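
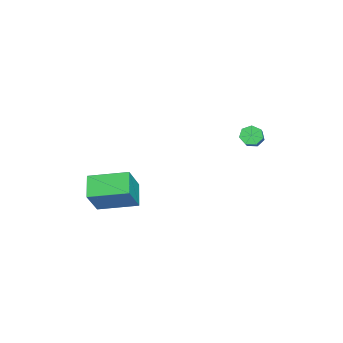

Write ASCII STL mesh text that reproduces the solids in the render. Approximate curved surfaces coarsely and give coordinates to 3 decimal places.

solid 
facet normal -0.556 0.120 -0.822
outer loop
vertex 1.957 -4.102 -3.229
vertex 1.787 -2.349 -2.857
vertex 2.931 -3.875 -3.855
endloop
endfacet
facet normal 0.094 -0.974 -0.207
outer loop
vertex 3.833 -4.071 -2.523
vertex 1.957 -4.102 -3.229
vertex 2.931 -3.875 -3.855
endloop
endfacet
facet normal -0.556 0.121 -0.822
outer loop
vertex 2.931 -3.875 -3.855
vertex 1.787 -2.349 -2.857
vertex 2.762 -2.122 -3.483
endloop
endfacet
facet normal 0.825 0.192 -0.531
outer loop
vertex 2.762 -2.122 -3.483
vertex 3.833 -4.071 -2.523
vertex 2.931 -3.875 -3.855
endloop
endfacet
facet normal -0.825 -0.193 0.531
outer loop
vertex 1.957 -4.102 -3.229
vertex 2.689 -2.545 -1.525
vertex 1.787 -2.349 -2.857
endloop
endfacet
facet normal 0.094 -0.974 -0.207
outer loop
vertex 2.858 -4.298 -1.897
vertex 1.957 -4.102 -3.229
vertex 3.833 -4.071 -2.523
endloop
endfacet
facet normal -0.826 -0.192 0.530
outer loop
vertex 2.858 -4.298 -1.897
vertex 2.689 -2.545 -1.525
vertex 1.957 -4.102 -3.229
endloop
endfacet
facet normal -0.094 0.974 0.207
outer loop
vertex 1.787 -2.349 -2.857
vertex 2.689 -2.545 -1.525
vertex 2.762 -2.122 -3.483
endloop
endfacet
facet normal 0.826 0.193 -0.530
outer loop
vertex 3.663 -2.318 -2.151
vertex 3.833 -4.071 -2.523
vertex 2.762 -2.122 -3.483
endloop
endfacet
facet normal -0.094 0.974 0.207
outer loop
vertex 2.762 -2.122 -3.483
vertex 2.689 -2.545 -1.525
vertex 3.663 -2.318 -2.151
endloop
endfacet
facet normal 0.556 -0.121 0.822
outer loop
vertex 3.663 -2.318 -2.151
vertex 2.858 -4.298 -1.897
vertex 3.833 -4.071 -2.523
endloop
endfacet
facet normal 0.556 -0.121 0.822
outer loop
vertex 2.689 -2.545 -1.525
vertex 2.858 -4.298 -1.897
vertex 3.663 -2.318 -2.151
endloop
endfacet
facet normal -0.804 -0.083 -0.589
outer loop
vertex -0.158 2.31 -1.082
vertex -0.402 2.056 -0.713
vertex -0.391 2.558 -0.799
endloop
endfacet
facet normal 0.277 0.824 -0.494
outer loop
vertex -0.158 2.31 -1.082
vertex -0.391 2.558 -0.799
vertex 0.886 2.419 -0.316
endloop
endfacet
facet normal 0.277 0.824 -0.494
outer loop
vertex 0.886 2.419 -0.316
vertex -0.391 2.558 -0.799
vertex 0.653 2.667 -0.033
endloop
endfacet
facet normal 0.804 0.083 0.589
outer loop
vertex 0.886 2.419 -0.316
vertex 0.653 2.667 -0.033
vertex 0.642 2.164 0.053
endloop
endfacet
facet normal -0.802 -0.084 -0.591
outer loop
vertex -0.391 2.558 -0.799
vertex -0.402 2.056 -0.713
vertex -0.633 2.428 -0.452
endloop
endfacet
facet normal -0.239 0.952 0.190
outer loop
vertex -0.391 2.558 -0.799
vertex -0.633 2.428 -0.452
vertex 0.653 2.667 -0.033
endloop
endfacet
facet normal -0.239 0.952 0.191
outer loop
vertex 0.653 2.667 -0.033
vertex -0.633 2.428 -0.452
vertex 0.412 2.537 0.314
endloop
endfacet
facet normal 0.804 0.083 0.589
outer loop
vertex 0.653 2.667 -0.033
vertex 0.412 2.537 0.314
vertex 0.642 2.164 0.053
endloop
endfacet
facet normal -0.803 -0.086 -0.589
outer loop
vertex -0.633 2.428 -0.452
vertex -0.402 2.056 -0.713
vertex -0.7 2.017 -0.301
endloop
endfacet
facet normal -0.575 0.363 0.733
outer loop
vertex -0.633 2.428 -0.452
vertex -0.7 2.017 -0.301
vertex 0.412 2.537 0.314
endloop
endfacet
facet normal -0.575 0.364 0.732
outer loop
vertex 0.412 2.537 0.314
vertex -0.7 2.017 -0.301
vertex 0.344 2.126 0.465
endloop
endfacet
facet normal 0.804 0.083 0.589
outer loop
vertex 0.412 2.537 0.314
vertex 0.344 2.126 0.465
vertex 0.642 2.164 0.053
endloop
endfacet
facet normal -0.804 -0.082 -0.589
outer loop
vertex -0.7 2.017 -0.301
vertex -0.402 2.056 -0.713
vertex -0.544 1.636 -0.461
endloop
endfacet
facet normal -0.478 -0.499 0.723
outer loop
vertex -0.7 2.017 -0.301
vertex -0.544 1.636 -0.461
vertex 0.344 2.126 0.465
endloop
endfacet
facet normal -0.479 -0.498 0.723
outer loop
vertex 0.344 2.126 0.465
vertex -0.544 1.636 -0.461
vertex 0.501 1.744 0.306
endloop
endfacet
facet normal 0.804 0.085 0.589
outer loop
vertex 0.344 2.126 0.465
vertex 0.501 1.744 0.306
vertex 0.642 2.164 0.053
endloop
endfacet
facet normal -0.802 -0.083 -0.591
outer loop
vertex -0.544 1.636 -0.461
vertex -0.402 2.056 -0.713
vertex -0.28 1.57 -0.81
endloop
endfacet
facet normal -0.022 -0.985 0.169
outer loop
vertex -0.544 1.636 -0.461
vertex -0.28 1.57 -0.81
vertex 0.501 1.744 0.306
endloop
endfacet
facet normal -0.020 -0.986 0.168
outer loop
vertex 0.501 1.744 0.306
vertex -0.28 1.57 -0.81
vertex 0.764 1.679 -0.044
endloop
endfacet
facet normal 0.804 0.085 0.588
outer loop
vertex 0.501 1.744 0.306
vertex 0.764 1.679 -0.044
vertex 0.642 2.164 0.053
endloop
endfacet
facet normal -0.804 -0.085 -0.588
outer loop
vertex -0.28 1.57 -0.81
vertex -0.402 2.056 -0.713
vertex -0.109 1.87 -1.087
endloop
endfacet
facet normal 0.452 -0.730 -0.512
outer loop
vertex -0.28 1.57 -0.81
vertex -0.109 1.87 -1.087
vertex 0.764 1.679 -0.044
endloop
endfacet
facet normal 0.451 -0.731 -0.512
outer loop
vertex 0.764 1.679 -0.044
vertex -0.109 1.87 -1.087
vertex 0.936 1.979 -0.321
endloop
endfacet
facet normal 0.803 0.084 0.590
outer loop
vertex 0.764 1.679 -0.044
vertex 0.936 1.979 -0.321
vertex 0.642 2.164 0.053
endloop
endfacet
facet normal -0.804 -0.083 -0.589
outer loop
vertex -0.109 1.87 -1.087
vertex -0.402 2.056 -0.713
vertex -0.158 2.31 -1.082
endloop
endfacet
facet normal 0.585 0.074 -0.808
outer loop
vertex -0.109 1.87 -1.087
vertex -0.158 2.31 -1.082
vertex 0.936 1.979 -0.321
endloop
endfacet
facet normal 0.585 0.076 -0.808
outer loop
vertex 0.936 1.979 -0.321
vertex -0.158 2.31 -1.082
vertex 0.886 2.419 -0.316
endloop
endfacet
facet normal 0.803 0.085 0.590
outer loop
vertex 0.936 1.979 -0.321
vertex 0.886 2.419 -0.316
vertex 0.642 2.164 0.053
endloop
endfacet

endsolid


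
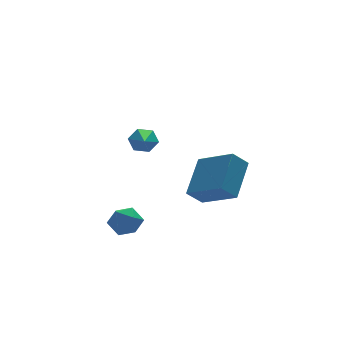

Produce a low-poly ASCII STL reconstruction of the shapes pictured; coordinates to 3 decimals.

solid 
facet normal -0.535 -0.622 -0.572
outer loop
vertex 0.802 -3.129 0.006
vertex -0.028 -1.641 -0.835
vertex 1.503 -3.116 -0.664
endloop
endfacet
facet normal 0.437 -0.783 0.442
outer loop
vertex 2.568 -1.879 0.475
vertex 0.802 -3.129 0.006
vertex 1.503 -3.116 -0.664
endloop
endfacet
facet normal -0.535 -0.622 -0.572
outer loop
vertex 1.503 -3.116 -0.664
vertex -0.028 -1.641 -0.835
vertex 0.673 -1.628 -1.505
endloop
endfacet
facet normal 0.723 0.013 -0.690
outer loop
vertex 0.673 -1.628 -1.505
vertex 2.568 -1.879 0.475
vertex 1.503 -3.116 -0.664
endloop
endfacet
facet normal -0.723 -0.013 0.690
outer loop
vertex 0.802 -3.129 0.006
vertex 1.037 -0.404 0.304
vertex -0.028 -1.641 -0.835
endloop
endfacet
facet normal 0.437 -0.783 0.442
outer loop
vertex 1.867 -1.892 1.145
vertex 0.802 -3.129 0.006
vertex 2.568 -1.879 0.475
endloop
endfacet
facet normal -0.723 -0.013 0.690
outer loop
vertex 1.867 -1.892 1.145
vertex 1.037 -0.404 0.304
vertex 0.802 -3.129 0.006
endloop
endfacet
facet normal -0.437 0.783 -0.442
outer loop
vertex -0.028 -1.641 -0.835
vertex 1.037 -0.404 0.304
vertex 0.673 -1.628 -1.505
endloop
endfacet
facet normal 0.723 0.013 -0.690
outer loop
vertex 1.738 -0.391 -0.366
vertex 2.568 -1.879 0.475
vertex 0.673 -1.628 -1.505
endloop
endfacet
facet normal -0.437 0.783 -0.442
outer loop
vertex 0.673 -1.628 -1.505
vertex 1.037 -0.404 0.304
vertex 1.738 -0.391 -0.366
endloop
endfacet
facet normal 0.535 0.622 0.572
outer loop
vertex 1.738 -0.391 -0.366
vertex 1.867 -1.892 1.145
vertex 2.568 -1.879 0.475
endloop
endfacet
facet normal 0.535 0.622 0.572
outer loop
vertex 1.037 -0.404 0.304
vertex 1.867 -1.892 1.145
vertex 1.738 -0.391 -0.366
endloop
endfacet
facet normal 0.320 0.854 -0.410
outer loop
vertex -1.679 -2.245 3.26
vertex -2.098 -2.293 2.833
vertex -2.221 -2.002 3.343
endloop
endfacet
facet normal 0.189 0.088 0.978
outer loop
vertex -1.679 -2.245 3.26
vertex -2.221 -2.002 3.343
vertex -2.702 -3.907 3.607
endloop
endfacet
facet normal 0.319 0.854 -0.410
outer loop
vertex -2.221 -2.002 3.343
vertex -2.098 -2.293 2.833
vertex -2.64 -2.05 2.917
endloop
endfacet
facet normal -0.702 0.269 0.660
outer loop
vertex -2.221 -2.002 3.343
vertex -2.64 -2.05 2.917
vertex -2.702 -3.907 3.607
endloop
endfacet
facet normal 0.320 0.855 -0.408
outer loop
vertex -2.64 -2.05 2.917
vertex -2.098 -2.293 2.833
vertex -2.517 -2.34 2.406
endloop
endfacet
facet normal -0.977 -0.045 -0.209
outer loop
vertex -2.64 -2.05 2.917
vertex -2.517 -2.34 2.406
vertex -2.702 -3.907 3.607
endloop
endfacet
facet normal 0.321 0.855 -0.409
outer loop
vertex -2.517 -2.34 2.406
vertex -2.098 -2.293 2.833
vertex -1.975 -2.583 2.323
endloop
endfacet
facet normal -0.359 -0.541 -0.761
outer loop
vertex -2.517 -2.34 2.406
vertex -1.975 -2.583 2.323
vertex -2.702 -3.907 3.607
endloop
endfacet
facet normal 0.320 0.855 -0.409
outer loop
vertex -1.975 -2.583 2.323
vertex -2.098 -2.293 2.833
vertex -1.556 -2.536 2.749
endloop
endfacet
facet normal 0.532 -0.722 -0.443
outer loop
vertex -1.975 -2.583 2.323
vertex -1.556 -2.536 2.749
vertex -2.702 -3.907 3.607
endloop
endfacet
facet normal 0.320 0.854 -0.410
outer loop
vertex -1.556 -2.536 2.749
vertex -2.098 -2.293 2.833
vertex -1.679 -2.245 3.26
endloop
endfacet
facet normal 0.807 -0.408 0.427
outer loop
vertex -1.556 -2.536 2.749
vertex -1.679 -2.245 3.26
vertex -2.702 -3.907 3.607
endloop
endfacet
facet normal -0.565 0.818 -0.107
outer loop
vertex -3.414 -2.811 -1.282
vertex -3.955 -3.132 -0.88
vertex -3.429 -2.724 -0.541
endloop
endfacet
facet normal 0.128 0.985 -0.113
outer loop
vertex -3.414 -2.811 -1.282
vertex -3.429 -2.724 -0.541
vertex -2.781 -2.848 -0.889
endloop
endfacet
facet normal 0.437 0.626 -0.646
outer loop
vertex -3.414 -2.811 -1.282
vertex -2.781 -2.848 -0.889
vertex -2.905 -3.333 -1.443
endloop
endfacet
facet normal -0.065 0.236 -0.970
outer loop
vertex -3.414 -2.811 -1.282
vertex -2.905 -3.333 -1.443
vertex -3.63 -3.509 -1.437
endloop
endfacet
facet normal -0.684 0.353 -0.638
outer loop
vertex -3.414 -2.811 -1.282
vertex -3.63 -3.509 -1.437
vertex -3.955 -3.132 -0.88
endloop
endfacet
facet normal 0.414 0.761 0.500
outer loop
vertex -2.781 -2.848 -0.889
vertex -3.429 -2.724 -0.541
vertex -2.93 -3.191 -0.243
endloop
endfacet
facet normal -0.708 0.490 0.509
outer loop
vertex -3.429 -2.724 -0.541
vertex -3.955 -3.132 -0.88
vertex -3.655 -3.367 -0.237
endloop
endfacet
facet normal -0.900 -0.263 -0.347
outer loop
vertex -3.955 -3.132 -0.88
vertex -3.63 -3.509 -1.437
vertex -3.779 -3.852 -0.791
endloop
endfacet
facet normal 0.103 -0.455 -0.885
outer loop
vertex -3.63 -3.509 -1.437
vertex -2.905 -3.333 -1.443
vertex -3.131 -3.976 -1.139
endloop
endfacet
facet normal 0.915 0.179 -0.362
outer loop
vertex -2.905 -3.333 -1.443
vertex -2.781 -2.848 -0.889
vertex -2.605 -3.568 -0.8
endloop
endfacet
facet normal 0.065 -0.236 0.970
outer loop
vertex -3.146 -3.889 -0.398
vertex -2.93 -3.191 -0.243
vertex -3.655 -3.367 -0.237
endloop
endfacet
facet normal -0.437 -0.626 0.646
outer loop
vertex -3.146 -3.889 -0.398
vertex -3.655 -3.367 -0.237
vertex -3.779 -3.852 -0.791
endloop
endfacet
facet normal -0.128 -0.985 0.113
outer loop
vertex -3.146 -3.889 -0.398
vertex -3.779 -3.852 -0.791
vertex -3.131 -3.976 -1.139
endloop
endfacet
facet normal 0.565 -0.818 0.107
outer loop
vertex -3.146 -3.889 -0.398
vertex -3.131 -3.976 -1.139
vertex -2.605 -3.568 -0.8
endloop
endfacet
facet normal 0.684 -0.353 0.638
outer loop
vertex -3.146 -3.889 -0.398
vertex -2.605 -3.568 -0.8
vertex -2.93 -3.191 -0.243
endloop
endfacet
facet normal -0.103 0.455 0.885
outer loop
vertex -3.655 -3.367 -0.237
vertex -2.93 -3.191 -0.243
vertex -3.429 -2.724 -0.541
endloop
endfacet
facet normal -0.915 -0.179 0.362
outer loop
vertex -3.779 -3.852 -0.791
vertex -3.655 -3.367 -0.237
vertex -3.955 -3.132 -0.88
endloop
endfacet
facet normal -0.414 -0.761 -0.500
outer loop
vertex -3.131 -3.976 -1.139
vertex -3.779 -3.852 -0.791
vertex -3.63 -3.509 -1.437
endloop
endfacet
facet normal 0.708 -0.490 -0.509
outer loop
vertex -2.605 -3.568 -0.8
vertex -3.131 -3.976 -1.139
vertex -2.905 -3.333 -1.443
endloop
endfacet
facet normal 0.900 0.263 0.347
outer loop
vertex -2.93 -3.191 -0.243
vertex -2.605 -3.568 -0.8
vertex -2.781 -2.848 -0.889
endloop
endfacet

endsolid


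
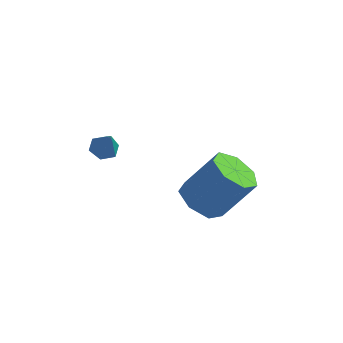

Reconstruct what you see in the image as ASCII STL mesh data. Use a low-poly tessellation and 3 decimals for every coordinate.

solid 
facet normal -0.544 -0.257 -0.799
outer loop
vertex 1.751 1.962 -3.357
vertex 1.127 2.831 -3.211
vertex 2.029 2.741 -3.797
endloop
endfacet
facet normal 0.785 -0.493 -0.377
outer loop
vertex 1.751 1.962 -3.357
vertex 2.029 2.741 -3.797
vertex 2.937 2.52 -1.616
endloop
endfacet
facet normal 0.785 -0.493 -0.377
outer loop
vertex 2.937 2.52 -1.616
vertex 2.029 2.741 -3.797
vertex 3.216 3.3 -2.055
endloop
endfacet
facet normal 0.544 0.255 0.799
outer loop
vertex 2.937 2.52 -1.616
vertex 3.216 3.3 -2.055
vertex 2.313 3.389 -1.469
endloop
endfacet
facet normal -0.544 -0.256 -0.799
outer loop
vertex 2.029 2.741 -3.797
vertex 1.127 2.831 -3.211
vertex 1.628 3.588 -3.795
endloop
endfacet
facet normal 0.721 0.343 -0.602
outer loop
vertex 2.029 2.741 -3.797
vertex 1.628 3.588 -3.795
vertex 3.216 3.3 -2.055
endloop
endfacet
facet normal 0.722 0.342 -0.602
outer loop
vertex 3.216 3.3 -2.055
vertex 1.628 3.588 -3.795
vertex 2.815 4.147 -2.054
endloop
endfacet
facet normal 0.544 0.257 0.799
outer loop
vertex 3.216 3.3 -2.055
vertex 2.815 4.147 -2.054
vertex 2.313 3.389 -1.469
endloop
endfacet
facet normal -0.544 -0.256 -0.799
outer loop
vertex 1.628 3.588 -3.795
vertex 1.127 2.831 -3.211
vertex 0.849 3.865 -3.353
endloop
endfacet
facet normal 0.115 0.920 -0.374
outer loop
vertex 1.628 3.588 -3.795
vertex 0.849 3.865 -3.353
vertex 2.815 4.147 -2.054
endloop
endfacet
facet normal 0.114 0.921 -0.373
outer loop
vertex 2.815 4.147 -2.054
vertex 0.849 3.865 -3.353
vertex 2.036 4.423 -1.612
endloop
endfacet
facet normal 0.544 0.256 0.799
outer loop
vertex 2.815 4.147 -2.054
vertex 2.036 4.423 -1.612
vertex 2.313 3.389 -1.469
endloop
endfacet
facet normal -0.544 -0.256 -0.799
outer loop
vertex 0.849 3.865 -3.353
vertex 1.127 2.831 -3.211
vertex 0.279 3.363 -2.804
endloop
endfacet
facet normal -0.578 0.805 0.136
outer loop
vertex 0.849 3.865 -3.353
vertex 0.279 3.363 -2.804
vertex 2.036 4.423 -1.612
endloop
endfacet
facet normal -0.578 0.805 0.136
outer loop
vertex 2.036 4.423 -1.612
vertex 0.279 3.363 -2.804
vertex 1.466 3.921 -1.063
endloop
endfacet
facet normal 0.544 0.256 0.799
outer loop
vertex 2.036 4.423 -1.612
vertex 1.466 3.921 -1.063
vertex 2.313 3.389 -1.469
endloop
endfacet
facet normal -0.544 -0.257 -0.799
outer loop
vertex 0.279 3.363 -2.804
vertex 1.127 2.831 -3.211
vertex 0.348 2.46 -2.561
endloop
endfacet
facet normal -0.836 0.082 0.543
outer loop
vertex 0.279 3.363 -2.804
vertex 0.348 2.46 -2.561
vertex 1.466 3.921 -1.063
endloop
endfacet
facet normal -0.836 0.083 0.543
outer loop
vertex 1.466 3.921 -1.063
vertex 0.348 2.46 -2.561
vertex 1.534 3.019 -0.82
endloop
endfacet
facet normal 0.544 0.256 0.799
outer loop
vertex 1.466 3.921 -1.063
vertex 1.534 3.019 -0.82
vertex 2.313 3.389 -1.469
endloop
endfacet
facet normal -0.544 -0.256 -0.799
outer loop
vertex 0.348 2.46 -2.561
vertex 1.127 2.831 -3.211
vertex 1.002 1.837 -2.807
endloop
endfacet
facet normal -0.464 -0.701 0.541
outer loop
vertex 0.348 2.46 -2.561
vertex 1.002 1.837 -2.807
vertex 1.534 3.019 -0.82
endloop
endfacet
facet normal -0.464 -0.701 0.541
outer loop
vertex 1.534 3.019 -0.82
vertex 1.002 1.837 -2.807
vertex 2.189 2.395 -1.066
endloop
endfacet
facet normal 0.544 0.256 0.799
outer loop
vertex 1.534 3.019 -0.82
vertex 2.189 2.395 -1.066
vertex 2.313 3.389 -1.469
endloop
endfacet
facet normal -0.544 -0.256 -0.799
outer loop
vertex 1.002 1.837 -2.807
vertex 1.127 2.831 -3.211
vertex 1.751 1.962 -3.357
endloop
endfacet
facet normal 0.257 -0.957 0.132
outer loop
vertex 1.002 1.837 -2.807
vertex 1.751 1.962 -3.357
vertex 2.189 2.395 -1.066
endloop
endfacet
facet normal 0.257 -0.957 0.132
outer loop
vertex 2.189 2.395 -1.066
vertex 1.751 1.962 -3.357
vertex 2.937 2.52 -1.616
endloop
endfacet
facet normal 0.545 0.256 0.799
outer loop
vertex 2.189 2.395 -1.066
vertex 2.937 2.52 -1.616
vertex 2.313 3.389 -1.469
endloop
endfacet
facet normal -0.362 0.299 -0.883
outer loop
vertex -2.216 2.855 -0.853
vertex -2.664 2.443 -0.809
vertex -2.744 3.005 -0.586
endloop
endfacet
facet normal 0.459 0.740 0.492
outer loop
vertex -2.216 2.855 -0.853
vertex -2.744 3.005 -0.586
vertex -2.196 2.057 0.329
endloop
endfacet
facet normal -0.363 0.299 -0.883
outer loop
vertex -2.744 3.005 -0.586
vertex -2.664 2.443 -0.809
vertex -3.191 2.592 -0.542
endloop
endfacet
facet normal -0.395 0.509 0.764
outer loop
vertex -2.744 3.005 -0.586
vertex -3.191 2.592 -0.542
vertex -2.196 2.057 0.329
endloop
endfacet
facet normal -0.362 0.300 -0.882
outer loop
vertex -3.191 2.592 -0.542
vertex -2.664 2.443 -0.809
vertex -3.111 2.03 -0.766
endloop
endfacet
facet normal -0.716 -0.344 0.607
outer loop
vertex -3.191 2.592 -0.542
vertex -3.111 2.03 -0.766
vertex -2.196 2.057 0.329
endloop
endfacet
facet normal -0.362 0.300 -0.883
outer loop
vertex -3.111 2.03 -0.766
vertex -2.664 2.443 -0.809
vertex -2.583 1.881 -1.033
endloop
endfacet
facet normal -0.183 -0.967 0.177
outer loop
vertex -3.111 2.03 -0.766
vertex -2.583 1.881 -1.033
vertex -2.196 2.057 0.329
endloop
endfacet
facet normal -0.363 0.299 -0.882
outer loop
vertex -2.583 1.881 -1.033
vertex -2.664 2.443 -0.809
vertex -2.136 2.293 -1.077
endloop
endfacet
facet normal 0.670 -0.737 -0.095
outer loop
vertex -2.583 1.881 -1.033
vertex -2.136 2.293 -1.077
vertex -2.196 2.057 0.329
endloop
endfacet
facet normal -0.363 0.300 -0.882
outer loop
vertex -2.136 2.293 -1.077
vertex -2.664 2.443 -0.809
vertex -2.216 2.855 -0.853
endloop
endfacet
facet normal 0.991 0.116 0.062
outer loop
vertex -2.136 2.293 -1.077
vertex -2.216 2.855 -0.853
vertex -2.196 2.057 0.329
endloop
endfacet

endsolid


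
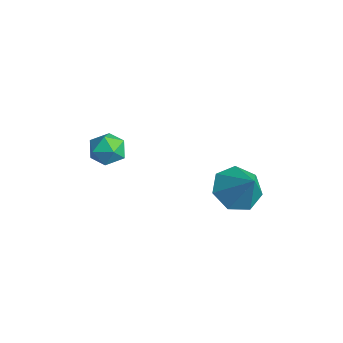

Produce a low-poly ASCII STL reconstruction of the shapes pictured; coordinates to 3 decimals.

solid 
facet normal -0.187 0.459 0.869
outer loop
vertex -3.149 -2.964 -0.243
vertex -2.65 -3.378 0.083
vertex -2.459 -2.743 -0.211
endloop
endfacet
facet normal -0.303 0.899 0.318
outer loop
vertex -3.149 -2.964 -0.243
vertex -2.459 -2.743 -0.211
vertex -2.84 -2.655 -0.822
endloop
endfacet
facet normal -0.794 0.599 -0.104
outer loop
vertex -3.149 -2.964 -0.243
vertex -2.84 -2.655 -0.822
vertex -3.267 -3.235 -0.906
endloop
endfacet
facet normal -0.982 -0.025 0.185
outer loop
vertex -3.149 -2.964 -0.243
vertex -3.267 -3.235 -0.906
vertex -3.15 -3.682 -0.346
endloop
endfacet
facet normal -0.607 -0.112 0.787
outer loop
vertex -3.149 -2.964 -0.243
vertex -3.15 -3.682 -0.346
vertex -2.65 -3.378 0.083
endloop
endfacet
facet normal 0.305 0.951 -0.053
outer loop
vertex -2.84 -2.655 -0.822
vertex -2.459 -2.743 -0.211
vertex -2.15 -2.878 -0.854
endloop
endfacet
facet normal 0.491 0.240 0.837
outer loop
vertex -2.459 -2.743 -0.211
vertex -2.65 -3.378 0.083
vertex -2.033 -3.325 -0.294
endloop
endfacet
facet normal -0.188 -0.684 0.705
outer loop
vertex -2.65 -3.378 0.083
vertex -3.15 -3.682 -0.346
vertex -2.46 -3.905 -0.378
endloop
endfacet
facet normal -0.795 -0.544 -0.268
outer loop
vertex -3.15 -3.682 -0.346
vertex -3.267 -3.235 -0.906
vertex -2.841 -3.817 -0.989
endloop
endfacet
facet normal -0.490 0.467 -0.736
outer loop
vertex -3.267 -3.235 -0.906
vertex -2.84 -2.655 -0.822
vertex -2.65 -3.182 -1.283
endloop
endfacet
facet normal 0.982 0.025 -0.185
outer loop
vertex -2.151 -3.596 -0.957
vertex -2.15 -2.878 -0.854
vertex -2.033 -3.325 -0.294
endloop
endfacet
facet normal 0.794 -0.599 0.104
outer loop
vertex -2.151 -3.596 -0.957
vertex -2.033 -3.325 -0.294
vertex -2.46 -3.905 -0.378
endloop
endfacet
facet normal 0.303 -0.899 -0.318
outer loop
vertex -2.151 -3.596 -0.957
vertex -2.46 -3.905 -0.378
vertex -2.841 -3.817 -0.989
endloop
endfacet
facet normal 0.187 -0.459 -0.869
outer loop
vertex -2.151 -3.596 -0.957
vertex -2.841 -3.817 -0.989
vertex -2.65 -3.182 -1.283
endloop
endfacet
facet normal 0.607 0.112 -0.787
outer loop
vertex -2.151 -3.596 -0.957
vertex -2.65 -3.182 -1.283
vertex -2.15 -2.878 -0.854
endloop
endfacet
facet normal 0.795 0.544 0.268
outer loop
vertex -2.033 -3.325 -0.294
vertex -2.15 -2.878 -0.854
vertex -2.459 -2.743 -0.211
endloop
endfacet
facet normal 0.490 -0.467 0.736
outer loop
vertex -2.46 -3.905 -0.378
vertex -2.033 -3.325 -0.294
vertex -2.65 -3.378 0.083
endloop
endfacet
facet normal -0.305 -0.951 0.053
outer loop
vertex -2.841 -3.817 -0.989
vertex -2.46 -3.905 -0.378
vertex -3.15 -3.682 -0.346
endloop
endfacet
facet normal -0.491 -0.240 -0.837
outer loop
vertex -2.65 -3.182 -1.283
vertex -2.841 -3.817 -0.989
vertex -3.267 -3.235 -0.906
endloop
endfacet
facet normal 0.188 0.684 -0.705
outer loop
vertex -2.15 -2.878 -0.854
vertex -2.65 -3.182 -1.283
vertex -2.84 -2.655 -0.822
endloop
endfacet
facet normal -0.658 -0.090 -0.748
outer loop
vertex 2.023 -0.392 -1.322
vertex 1.352 -0.51 -0.718
vertex 1.659 0.266 -1.081
endloop
endfacet
facet normal 0.850 0.514 -0.119
outer loop
vertex 2.023 -0.392 -1.322
vertex 1.659 0.266 -1.081
vertex 2.248 -0.39 0.298
endloop
endfacet
facet normal -0.659 -0.089 -0.747
outer loop
vertex 1.659 0.266 -1.081
vertex 1.352 -0.51 -0.718
vertex 1.065 0.339 -0.566
endloop
endfacet
facet normal 0.350 0.895 0.276
outer loop
vertex 1.659 0.266 -1.081
vertex 1.065 0.339 -0.566
vertex 2.248 -0.39 0.298
endloop
endfacet
facet normal -0.658 -0.089 -0.748
outer loop
vertex 1.065 0.339 -0.566
vertex 1.352 -0.51 -0.718
vertex 0.687 -0.227 -0.166
endloop
endfacet
facet normal -0.157 0.638 0.754
outer loop
vertex 1.065 0.339 -0.566
vertex 0.687 -0.227 -0.166
vertex 2.248 -0.39 0.298
endloop
endfacet
facet normal -0.658 -0.088 -0.748
outer loop
vertex 0.687 -0.227 -0.166
vertex 1.352 -0.51 -0.718
vertex 0.81 -1.007 -0.182
endloop
endfacet
facet normal -0.291 -0.065 0.955
outer loop
vertex 0.687 -0.227 -0.166
vertex 0.81 -1.007 -0.182
vertex 2.248 -0.39 0.298
endloop
endfacet
facet normal -0.658 -0.089 -0.748
outer loop
vertex 0.81 -1.007 -0.182
vertex 1.352 -0.51 -0.718
vertex 1.342 -1.413 -0.602
endloop
endfacet
facet normal 0.051 -0.685 0.727
outer loop
vertex 0.81 -1.007 -0.182
vertex 1.342 -1.413 -0.602
vertex 2.248 -0.39 0.298
endloop
endfacet
facet normal -0.657 -0.089 -0.748
outer loop
vertex 1.342 -1.413 -0.602
vertex 1.352 -0.51 -0.718
vertex 1.882 -1.139 -1.109
endloop
endfacet
facet normal 0.610 -0.754 0.243
outer loop
vertex 1.342 -1.413 -0.602
vertex 1.882 -1.139 -1.109
vertex 2.248 -0.39 0.298
endloop
endfacet
facet normal -0.658 -0.089 -0.748
outer loop
vertex 1.882 -1.139 -1.109
vertex 1.352 -0.51 -0.718
vertex 2.023 -0.392 -1.322
endloop
endfacet
facet normal 0.966 -0.221 -0.134
outer loop
vertex 1.882 -1.139 -1.109
vertex 2.023 -0.392 -1.322
vertex 2.248 -0.39 0.298
endloop
endfacet

endsolid


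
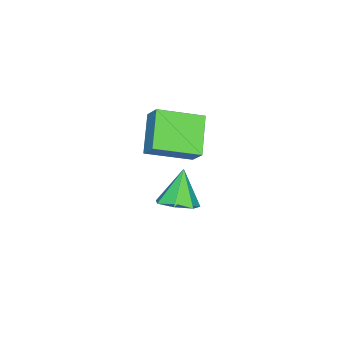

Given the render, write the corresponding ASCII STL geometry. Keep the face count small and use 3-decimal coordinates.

solid 
facet normal -0.707 -0.264 0.656
outer loop
vertex -1.287 -2.633 2.398
vertex -2.524 -0.948 1.743
vertex -1.781 -3.307 1.594
endloop
endfacet
facet normal 0.564 -0.770 0.298
outer loop
vertex -0.296 -2.752 0.217
vertex -1.287 -2.633 2.398
vertex -1.781 -3.307 1.594
endloop
endfacet
facet normal -0.707 -0.264 0.656
outer loop
vertex -1.781 -3.307 1.594
vertex -2.524 -0.948 1.743
vertex -3.018 -1.623 0.939
endloop
endfacet
facet normal -0.425 -0.582 -0.693
outer loop
vertex -3.018 -1.623 0.939
vertex -0.296 -2.752 0.217
vertex -1.781 -3.307 1.594
endloop
endfacet
facet normal 0.425 0.582 0.693
outer loop
vertex -1.287 -2.633 2.398
vertex -1.039 -0.393 0.366
vertex -2.524 -0.948 1.743
endloop
endfacet
facet normal 0.565 -0.769 0.299
outer loop
vertex 0.198 -2.077 1.021
vertex -1.287 -2.633 2.398
vertex -0.296 -2.752 0.217
endloop
endfacet
facet normal 0.425 0.582 0.693
outer loop
vertex 0.198 -2.077 1.021
vertex -1.039 -0.393 0.366
vertex -1.287 -2.633 2.398
endloop
endfacet
facet normal -0.565 0.769 -0.299
outer loop
vertex -2.524 -0.948 1.743
vertex -1.039 -0.393 0.366
vertex -3.018 -1.623 0.939
endloop
endfacet
facet normal -0.425 -0.582 -0.693
outer loop
vertex -1.533 -1.067 -0.438
vertex -0.296 -2.752 0.217
vertex -3.018 -1.623 0.939
endloop
endfacet
facet normal -0.565 0.770 -0.298
outer loop
vertex -3.018 -1.623 0.939
vertex -1.039 -0.393 0.366
vertex -1.533 -1.067 -0.438
endloop
endfacet
facet normal 0.707 0.264 -0.656
outer loop
vertex -1.533 -1.067 -0.438
vertex 0.198 -2.077 1.021
vertex -0.296 -2.752 0.217
endloop
endfacet
facet normal 0.707 0.264 -0.656
outer loop
vertex -1.039 -0.393 0.366
vertex 0.198 -2.077 1.021
vertex -1.533 -1.067 -0.438
endloop
endfacet
facet normal 0.460 0.063 -0.886
outer loop
vertex -1.548 -1.95 -3.791
vertex -2.407 -2.208 -4.255
vertex -2.073 -1.286 -4.016
endloop
endfacet
facet normal 0.397 0.560 0.727
outer loop
vertex -1.548 -1.95 -3.791
vertex -2.073 -1.286 -4.016
vertex -3.293 -2.332 -2.545
endloop
endfacet
facet normal 0.458 0.064 -0.886
outer loop
vertex -2.073 -1.286 -4.016
vertex -2.407 -2.208 -4.255
vertex -2.85 -1.316 -4.42
endloop
endfacet
facet normal -0.250 0.875 0.415
outer loop
vertex -2.073 -1.286 -4.016
vertex -2.85 -1.316 -4.42
vertex -3.293 -2.332 -2.545
endloop
endfacet
facet normal 0.460 0.064 -0.886
outer loop
vertex -2.85 -1.316 -4.42
vertex -2.407 -2.208 -4.255
vertex -3.293 -2.018 -4.701
endloop
endfacet
facet normal -0.857 0.511 0.074
outer loop
vertex -2.85 -1.316 -4.42
vertex -3.293 -2.018 -4.701
vertex -3.293 -2.332 -2.545
endloop
endfacet
facet normal 0.459 0.063 -0.886
outer loop
vertex -3.293 -2.018 -4.701
vertex -2.407 -2.208 -4.255
vertex -3.069 -2.864 -4.645
endloop
endfacet
facet normal -0.965 -0.258 -0.038
outer loop
vertex -3.293 -2.018 -4.701
vertex -3.069 -2.864 -4.645
vertex -3.293 -2.332 -2.545
endloop
endfacet
facet normal 0.459 0.064 -0.886
outer loop
vertex -3.069 -2.864 -4.645
vertex -2.407 -2.208 -4.255
vertex -2.346 -3.216 -4.296
endloop
endfacet
facet normal -0.495 -0.854 0.164
outer loop
vertex -3.069 -2.864 -4.645
vertex -2.346 -3.216 -4.296
vertex -3.293 -2.332 -2.545
endloop
endfacet
facet normal 0.459 0.064 -0.886
outer loop
vertex -2.346 -3.216 -4.296
vertex -2.407 -2.208 -4.255
vertex -1.669 -2.809 -3.916
endloop
endfacet
facet normal 0.201 -0.826 0.526
outer loop
vertex -2.346 -3.216 -4.296
vertex -1.669 -2.809 -3.916
vertex -3.293 -2.332 -2.545
endloop
endfacet
facet normal 0.459 0.064 -0.886
outer loop
vertex -1.669 -2.809 -3.916
vertex -2.407 -2.208 -4.255
vertex -1.548 -1.95 -3.791
endloop
endfacet
facet normal 0.598 -0.197 0.777
outer loop
vertex -1.669 -2.809 -3.916
vertex -1.548 -1.95 -3.791
vertex -3.293 -2.332 -2.545
endloop
endfacet

endsolid


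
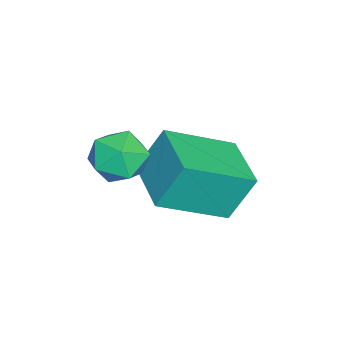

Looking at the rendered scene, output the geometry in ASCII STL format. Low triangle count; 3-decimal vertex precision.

solid 
facet normal -0.849 -0.525 0.055
outer loop
vertex -2.281 -3.146 0.813
vertex -3.221 -1.72 -0.086
vertex -2.004 -3.72 -0.389
endloop
endfacet
facet normal 0.487 -0.739 0.465
outer loop
vertex -0.679 -2.9 -0.474
vertex -2.281 -3.146 0.813
vertex -2.004 -3.72 -0.389
endloop
endfacet
facet normal -0.849 -0.525 0.055
outer loop
vertex -2.004 -3.72 -0.389
vertex -3.221 -1.72 -0.086
vertex -2.944 -2.294 -1.287
endloop
endfacet
facet normal 0.204 -0.422 -0.883
outer loop
vertex -2.944 -2.294 -1.287
vertex -0.679 -2.9 -0.474
vertex -2.004 -3.72 -0.389
endloop
endfacet
facet normal -0.205 0.422 0.883
outer loop
vertex -2.281 -3.146 0.813
vertex -1.896 -0.9 -0.171
vertex -3.221 -1.72 -0.086
endloop
endfacet
facet normal 0.487 -0.739 0.465
outer loop
vertex -0.956 -2.326 0.727
vertex -2.281 -3.146 0.813
vertex -0.679 -2.9 -0.474
endloop
endfacet
facet normal -0.204 0.422 0.883
outer loop
vertex -0.956 -2.326 0.727
vertex -1.896 -0.9 -0.171
vertex -2.281 -3.146 0.813
endloop
endfacet
facet normal -0.487 0.739 -0.466
outer loop
vertex -3.221 -1.72 -0.086
vertex -1.896 -0.9 -0.171
vertex -2.944 -2.294 -1.287
endloop
endfacet
facet normal 0.204 -0.422 -0.883
outer loop
vertex -1.619 -1.474 -1.373
vertex -0.679 -2.9 -0.474
vertex -2.944 -2.294 -1.287
endloop
endfacet
facet normal -0.487 0.739 -0.465
outer loop
vertex -2.944 -2.294 -1.287
vertex -1.896 -0.9 -0.171
vertex -1.619 -1.474 -1.373
endloop
endfacet
facet normal 0.849 0.525 -0.055
outer loop
vertex -1.619 -1.474 -1.373
vertex -0.956 -2.326 0.727
vertex -0.679 -2.9 -0.474
endloop
endfacet
facet normal 0.849 0.525 -0.055
outer loop
vertex -1.896 -0.9 -0.171
vertex -0.956 -2.326 0.727
vertex -1.619 -1.474 -1.373
endloop
endfacet
facet normal -0.566 0.671 0.479
outer loop
vertex -2.04 -3.583 0.431
vertex -1.691 -3.775 1.112
vertex -1.39 -3.201 0.663
endloop
endfacet
facet normal -0.445 0.874 -0.194
outer loop
vertex -2.04 -3.583 0.431
vertex -1.39 -3.201 0.663
vertex -1.475 -3.412 -0.092
endloop
endfacet
facet normal -0.690 0.362 -0.627
outer loop
vertex -2.04 -3.583 0.431
vertex -1.475 -3.412 -0.092
vertex -1.829 -4.117 -0.109
endloop
endfacet
facet normal -0.963 -0.157 -0.221
outer loop
vertex -2.04 -3.583 0.431
vertex -1.829 -4.117 -0.109
vertex -1.963 -4.341 0.635
endloop
endfacet
facet normal -0.885 0.035 0.464
outer loop
vertex -2.04 -3.583 0.431
vertex -1.963 -4.341 0.635
vertex -1.691 -3.775 1.112
endloop
endfacet
facet normal 0.262 0.922 -0.287
outer loop
vertex -1.475 -3.412 -0.092
vertex -1.39 -3.201 0.663
vertex -0.777 -3.499 0.265
endloop
endfacet
facet normal 0.066 0.593 0.803
outer loop
vertex -1.39 -3.201 0.663
vertex -1.691 -3.775 1.112
vertex -0.911 -3.723 1.009
endloop
endfacet
facet normal -0.452 -0.438 0.777
outer loop
vertex -1.691 -3.775 1.112
vertex -1.963 -4.341 0.635
vertex -1.265 -4.428 0.992
endloop
endfacet
facet normal -0.577 -0.748 -0.329
outer loop
vertex -1.963 -4.341 0.635
vertex -1.829 -4.117 -0.109
vertex -1.35 -4.639 0.237
endloop
endfacet
facet normal -0.136 0.092 -0.986
outer loop
vertex -1.829 -4.117 -0.109
vertex -1.475 -3.412 -0.092
vertex -1.049 -4.065 -0.212
endloop
endfacet
facet normal 0.963 0.157 0.221
outer loop
vertex -0.7 -4.257 0.469
vertex -0.777 -3.499 0.265
vertex -0.911 -3.723 1.009
endloop
endfacet
facet normal 0.690 -0.362 0.627
outer loop
vertex -0.7 -4.257 0.469
vertex -0.911 -3.723 1.009
vertex -1.265 -4.428 0.992
endloop
endfacet
facet normal 0.445 -0.874 0.194
outer loop
vertex -0.7 -4.257 0.469
vertex -1.265 -4.428 0.992
vertex -1.35 -4.639 0.237
endloop
endfacet
facet normal 0.566 -0.671 -0.479
outer loop
vertex -0.7 -4.257 0.469
vertex -1.35 -4.639 0.237
vertex -1.049 -4.065 -0.212
endloop
endfacet
facet normal 0.885 -0.035 -0.464
outer loop
vertex -0.7 -4.257 0.469
vertex -1.049 -4.065 -0.212
vertex -0.777 -3.499 0.265
endloop
endfacet
facet normal 0.577 0.748 0.329
outer loop
vertex -0.911 -3.723 1.009
vertex -0.777 -3.499 0.265
vertex -1.39 -3.201 0.663
endloop
endfacet
facet normal 0.136 -0.092 0.986
outer loop
vertex -1.265 -4.428 0.992
vertex -0.911 -3.723 1.009
vertex -1.691 -3.775 1.112
endloop
endfacet
facet normal -0.262 -0.922 0.287
outer loop
vertex -1.35 -4.639 0.237
vertex -1.265 -4.428 0.992
vertex -1.963 -4.341 0.635
endloop
endfacet
facet normal -0.066 -0.593 -0.803
outer loop
vertex -1.049 -4.065 -0.212
vertex -1.35 -4.639 0.237
vertex -1.829 -4.117 -0.109
endloop
endfacet
facet normal 0.452 0.438 -0.777
outer loop
vertex -0.777 -3.499 0.265
vertex -1.049 -4.065 -0.212
vertex -1.475 -3.412 -0.092
endloop
endfacet

endsolid


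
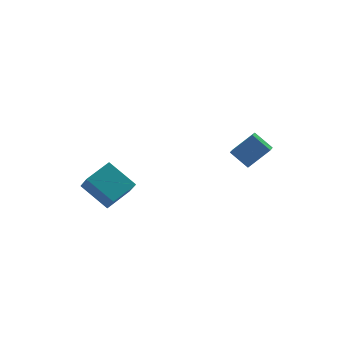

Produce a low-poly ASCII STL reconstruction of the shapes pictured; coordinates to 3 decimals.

solid 
facet normal -0.724 0.107 -0.681
outer loop
vertex 1.659 -0.689 2.868
vertex 2.194 0.097 2.423
vertex 2.268 -1.546 2.086
endloop
endfacet
facet normal -0.510 -0.749 0.424
outer loop
vertex 3.426 -1.717 3.177
vertex 1.659 -0.689 2.868
vertex 2.268 -1.546 2.086
endloop
endfacet
facet normal -0.724 0.107 -0.682
outer loop
vertex 2.268 -1.546 2.086
vertex 2.194 0.097 2.423
vertex 2.803 -0.759 1.642
endloop
endfacet
facet normal 0.466 -0.653 -0.597
outer loop
vertex 2.803 -0.759 1.642
vertex 3.426 -1.717 3.177
vertex 2.268 -1.546 2.086
endloop
endfacet
facet normal -0.465 0.654 0.596
outer loop
vertex 1.659 -0.689 2.868
vertex 3.352 -0.074 3.514
vertex 2.194 0.097 2.423
endloop
endfacet
facet normal -0.510 -0.749 0.423
outer loop
vertex 2.817 -0.861 3.958
vertex 1.659 -0.689 2.868
vertex 3.426 -1.717 3.177
endloop
endfacet
facet normal -0.465 0.653 0.597
outer loop
vertex 2.817 -0.861 3.958
vertex 3.352 -0.074 3.514
vertex 1.659 -0.689 2.868
endloop
endfacet
facet normal 0.510 0.749 -0.424
outer loop
vertex 2.194 0.097 2.423
vertex 3.352 -0.074 3.514
vertex 2.803 -0.759 1.642
endloop
endfacet
facet normal 0.465 -0.654 -0.597
outer loop
vertex 3.961 -0.931 2.732
vertex 3.426 -1.717 3.177
vertex 2.803 -0.759 1.642
endloop
endfacet
facet normal 0.510 0.749 -0.424
outer loop
vertex 2.803 -0.759 1.642
vertex 3.352 -0.074 3.514
vertex 3.961 -0.931 2.732
endloop
endfacet
facet normal 0.724 -0.107 0.682
outer loop
vertex 3.961 -0.931 2.732
vertex 2.817 -0.861 3.958
vertex 3.426 -1.717 3.177
endloop
endfacet
facet normal 0.724 -0.108 0.682
outer loop
vertex 3.352 -0.074 3.514
vertex 2.817 -0.861 3.958
vertex 3.961 -0.931 2.732
endloop
endfacet
facet normal -0.459 0.698 0.549
outer loop
vertex -4.7 3.149 0.142
vertex -3.172 3.779 0.618
vertex -4.711 4.004 -0.954
endloop
endfacet
facet normal -0.888 -0.366 -0.277
outer loop
vertex -3.788 2.601 -2.058
vertex -4.7 3.149 0.142
vertex -4.711 4.004 -0.954
endloop
endfacet
facet normal -0.459 0.698 0.550
outer loop
vertex -4.711 4.004 -0.954
vertex -3.172 3.779 0.618
vertex -3.183 4.634 -0.477
endloop
endfacet
facet normal -0.008 0.615 -0.788
outer loop
vertex -3.183 4.634 -0.477
vertex -3.788 2.601 -2.058
vertex -4.711 4.004 -0.954
endloop
endfacet
facet normal 0.008 -0.615 0.788
outer loop
vertex -4.7 3.149 0.142
vertex -2.249 2.376 -0.486
vertex -3.172 3.779 0.618
endloop
endfacet
facet normal -0.888 -0.366 -0.277
outer loop
vertex -3.777 1.746 -0.963
vertex -4.7 3.149 0.142
vertex -3.788 2.601 -2.058
endloop
endfacet
facet normal 0.008 -0.616 0.788
outer loop
vertex -3.777 1.746 -0.963
vertex -2.249 2.376 -0.486
vertex -4.7 3.149 0.142
endloop
endfacet
facet normal 0.888 0.366 0.277
outer loop
vertex -3.172 3.779 0.618
vertex -2.249 2.376 -0.486
vertex -3.183 4.634 -0.477
endloop
endfacet
facet normal -0.008 0.615 -0.788
outer loop
vertex -2.26 3.231 -1.582
vertex -3.788 2.601 -2.058
vertex -3.183 4.634 -0.477
endloop
endfacet
facet normal 0.888 0.366 0.277
outer loop
vertex -3.183 4.634 -0.477
vertex -2.249 2.376 -0.486
vertex -2.26 3.231 -1.582
endloop
endfacet
facet normal 0.459 -0.698 -0.550
outer loop
vertex -2.26 3.231 -1.582
vertex -3.777 1.746 -0.963
vertex -3.788 2.601 -2.058
endloop
endfacet
facet normal 0.459 -0.698 -0.549
outer loop
vertex -2.249 2.376 -0.486
vertex -3.777 1.746 -0.963
vertex -2.26 3.231 -1.582
endloop
endfacet

endsolid


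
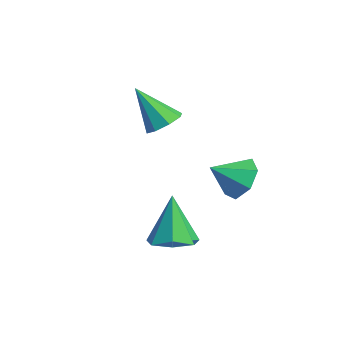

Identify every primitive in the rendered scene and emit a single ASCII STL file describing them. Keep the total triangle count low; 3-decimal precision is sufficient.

solid 
facet normal 0.335 -0.152 -0.930
outer loop
vertex 3.44 0.668 -0.788
vertex 2.657 1.058 -1.134
vertex 3.469 1.474 -0.909
endloop
endfacet
facet normal 0.737 0.074 0.672
outer loop
vertex 3.44 0.668 -0.788
vertex 3.469 1.474 -0.909
vertex 1.983 1.362 0.734
endloop
endfacet
facet normal 0.335 -0.152 -0.930
outer loop
vertex 3.469 1.474 -0.909
vertex 2.657 1.058 -1.134
vertex 2.888 1.967 -1.199
endloop
endfacet
facet normal 0.437 0.779 0.449
outer loop
vertex 3.469 1.474 -0.909
vertex 2.888 1.967 -1.199
vertex 1.983 1.362 0.734
endloop
endfacet
facet normal 0.336 -0.152 -0.929
outer loop
vertex 2.888 1.967 -1.199
vertex 2.657 1.058 -1.134
vertex 2.132 1.775 -1.441
endloop
endfacet
facet normal -0.291 0.944 0.159
outer loop
vertex 2.888 1.967 -1.199
vertex 2.132 1.775 -1.441
vertex 1.983 1.362 0.734
endloop
endfacet
facet normal 0.336 -0.152 -0.930
outer loop
vertex 2.132 1.775 -1.441
vertex 2.657 1.058 -1.134
vertex 1.773 1.043 -1.451
endloop
endfacet
facet normal -0.898 0.440 0.022
outer loop
vertex 2.132 1.775 -1.441
vertex 1.773 1.043 -1.451
vertex 1.983 1.362 0.734
endloop
endfacet
facet normal 0.336 -0.151 -0.930
outer loop
vertex 1.773 1.043 -1.451
vertex 2.657 1.058 -1.134
vertex 2.079 0.322 -1.223
endloop
endfacet
facet normal -0.927 -0.349 0.140
outer loop
vertex 1.773 1.043 -1.451
vertex 2.079 0.322 -1.223
vertex 1.983 1.362 0.734
endloop
endfacet
facet normal 0.336 -0.151 -0.930
outer loop
vertex 2.079 0.322 -1.223
vertex 2.657 1.058 -1.134
vertex 2.821 0.155 -0.928
endloop
endfacet
facet normal -0.356 -0.832 0.425
outer loop
vertex 2.079 0.322 -1.223
vertex 2.821 0.155 -0.928
vertex 1.983 1.362 0.734
endloop
endfacet
facet normal 0.336 -0.151 -0.930
outer loop
vertex 2.821 0.155 -0.928
vertex 2.657 1.058 -1.134
vertex 3.44 0.668 -0.788
endloop
endfacet
facet normal 0.384 -0.644 0.661
outer loop
vertex 2.821 0.155 -0.928
vertex 3.44 0.668 -0.788
vertex 1.983 1.362 0.734
endloop
endfacet
facet normal 0.504 0.364 -0.783
outer loop
vertex -0.79 2.596 2.44
vertex -1.471 2.724 2.061
vertex -1.016 3.146 2.55
endloop
endfacet
facet normal 0.551 0.060 0.833
outer loop
vertex -0.79 2.596 2.44
vertex -1.016 3.146 2.55
vertex -2.449 2.016 3.579
endloop
endfacet
facet normal 0.504 0.364 -0.783
outer loop
vertex -1.016 3.146 2.55
vertex -1.471 2.724 2.061
vertex -1.509 3.448 2.373
endloop
endfacet
facet normal 0.088 0.607 0.790
outer loop
vertex -1.016 3.146 2.55
vertex -1.509 3.448 2.373
vertex -2.449 2.016 3.579
endloop
endfacet
facet normal 0.504 0.364 -0.783
outer loop
vertex -1.509 3.448 2.373
vertex -1.471 2.724 2.061
vertex -1.98 3.326 2.013
endloop
endfacet
facet normal -0.528 0.722 0.446
outer loop
vertex -1.509 3.448 2.373
vertex -1.98 3.326 2.013
vertex -2.449 2.016 3.579
endloop
endfacet
facet normal 0.505 0.364 -0.783
outer loop
vertex -1.98 3.326 2.013
vertex -1.471 2.724 2.061
vertex -2.152 2.851 1.681
endloop
endfacet
facet normal -0.941 0.339 0.002
outer loop
vertex -1.98 3.326 2.013
vertex -2.152 2.851 1.681
vertex -2.449 2.016 3.579
endloop
endfacet
facet normal 0.505 0.365 -0.782
outer loop
vertex -2.152 2.851 1.681
vertex -1.471 2.724 2.061
vertex -1.925 2.301 1.571
endloop
endfacet
facet normal -0.906 -0.317 -0.281
outer loop
vertex -2.152 2.851 1.681
vertex -1.925 2.301 1.571
vertex -2.449 2.016 3.579
endloop
endfacet
facet normal 0.504 0.365 -0.782
outer loop
vertex -1.925 2.301 1.571
vertex -1.471 2.724 2.061
vertex -1.432 1.999 1.748
endloop
endfacet
facet normal -0.444 -0.864 -0.238
outer loop
vertex -1.925 2.301 1.571
vertex -1.432 1.999 1.748
vertex -2.449 2.016 3.579
endloop
endfacet
facet normal 0.505 0.365 -0.782
outer loop
vertex -1.432 1.999 1.748
vertex -1.471 2.724 2.061
vertex -0.962 2.121 2.108
endloop
endfacet
facet normal 0.173 -0.979 0.105
outer loop
vertex -1.432 1.999 1.748
vertex -0.962 2.121 2.108
vertex -2.449 2.016 3.579
endloop
endfacet
facet normal 0.504 0.365 -0.783
outer loop
vertex -0.962 2.121 2.108
vertex -1.471 2.724 2.061
vertex -0.79 2.596 2.44
endloop
endfacet
facet normal 0.586 -0.596 0.549
outer loop
vertex -0.962 2.121 2.108
vertex -0.79 2.596 2.44
vertex -2.449 2.016 3.579
endloop
endfacet
facet normal 0.162 0.807 -0.568
outer loop
vertex 3.123 4.085 1.913
vertex 2.55 3.729 1.244
vertex 2.327 4.29 1.977
endloop
endfacet
facet normal 0.086 0.024 0.996
outer loop
vertex 3.123 4.085 1.913
vertex 2.327 4.29 1.977
vertex 2.33 2.631 2.016
endloop
endfacet
facet normal 0.161 0.807 -0.569
outer loop
vertex 2.327 4.29 1.977
vertex 2.55 3.729 1.244
vertex 1.699 4.072 1.49
endloop
endfacet
facet normal -0.616 0.017 0.787
outer loop
vertex 2.327 4.29 1.977
vertex 1.699 4.072 1.49
vertex 2.33 2.631 2.016
endloop
endfacet
facet normal 0.161 0.807 -0.568
outer loop
vertex 1.699 4.072 1.49
vertex 2.55 3.729 1.244
vertex 1.711 3.596 0.817
endloop
endfacet
facet normal -0.921 -0.325 0.214
outer loop
vertex 1.699 4.072 1.49
vertex 1.711 3.596 0.817
vertex 2.33 2.631 2.016
endloop
endfacet
facet normal 0.161 0.807 -0.568
outer loop
vertex 1.711 3.596 0.817
vertex 2.55 3.729 1.244
vertex 2.355 3.22 0.465
endloop
endfacet
facet normal -0.597 -0.747 -0.293
outer loop
vertex 1.711 3.596 0.817
vertex 2.355 3.22 0.465
vertex 2.33 2.631 2.016
endloop
endfacet
facet normal 0.162 0.807 -0.568
outer loop
vertex 2.355 3.22 0.465
vertex 2.55 3.729 1.244
vertex 3.146 3.227 0.7
endloop
endfacet
facet normal 0.113 -0.930 -0.351
outer loop
vertex 2.355 3.22 0.465
vertex 3.146 3.227 0.7
vertex 2.33 2.631 2.016
endloop
endfacet
facet normal 0.161 0.807 -0.568
outer loop
vertex 3.146 3.227 0.7
vertex 2.55 3.729 1.244
vertex 3.487 3.612 1.344
endloop
endfacet
facet normal 0.672 -0.736 0.084
outer loop
vertex 3.146 3.227 0.7
vertex 3.487 3.612 1.344
vertex 2.33 2.631 2.016
endloop
endfacet
facet normal 0.161 0.807 -0.568
outer loop
vertex 3.487 3.612 1.344
vertex 2.55 3.729 1.244
vertex 3.123 4.085 1.913
endloop
endfacet
facet normal 0.661 -0.312 0.682
outer loop
vertex 3.487 3.612 1.344
vertex 3.123 4.085 1.913
vertex 2.33 2.631 2.016
endloop
endfacet

endsolid


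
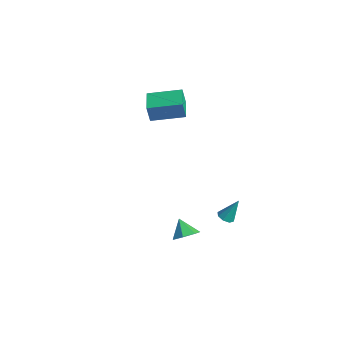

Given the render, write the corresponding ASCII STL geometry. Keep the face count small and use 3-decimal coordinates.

solid 
facet normal -0.801 0.597 0.044
outer loop
vertex -5.141 3.543 3.071
vertex -3.975 5.082 3.406
vertex -5.066 3.724 1.978
endloop
endfacet
facet normal -0.595 -0.785 -0.171
outer loop
vertex -3.905 2.858 1.914
vertex -5.141 3.543 3.071
vertex -5.066 3.724 1.978
endloop
endfacet
facet normal -0.801 0.597 0.044
outer loop
vertex -5.066 3.724 1.978
vertex -3.975 5.082 3.406
vertex -3.9 5.263 2.313
endloop
endfacet
facet normal 0.067 0.163 -0.984
outer loop
vertex -3.9 5.263 2.313
vertex -3.905 2.858 1.914
vertex -5.066 3.724 1.978
endloop
endfacet
facet normal -0.067 -0.163 0.984
outer loop
vertex -5.141 3.543 3.071
vertex -2.814 4.216 3.342
vertex -3.975 5.082 3.406
endloop
endfacet
facet normal -0.595 -0.785 -0.171
outer loop
vertex -3.98 2.677 3.007
vertex -5.141 3.543 3.071
vertex -3.905 2.858 1.914
endloop
endfacet
facet normal -0.067 -0.163 0.984
outer loop
vertex -3.98 2.677 3.007
vertex -2.814 4.216 3.342
vertex -5.141 3.543 3.071
endloop
endfacet
facet normal 0.595 0.785 0.171
outer loop
vertex -3.975 5.082 3.406
vertex -2.814 4.216 3.342
vertex -3.9 5.263 2.313
endloop
endfacet
facet normal 0.067 0.163 -0.984
outer loop
vertex -2.739 4.397 2.249
vertex -3.905 2.858 1.914
vertex -3.9 5.263 2.313
endloop
endfacet
facet normal 0.595 0.785 0.171
outer loop
vertex -3.9 5.263 2.313
vertex -2.814 4.216 3.342
vertex -2.739 4.397 2.249
endloop
endfacet
facet normal 0.801 -0.597 -0.044
outer loop
vertex -2.739 4.397 2.249
vertex -3.98 2.677 3.007
vertex -3.905 2.858 1.914
endloop
endfacet
facet normal 0.801 -0.597 -0.044
outer loop
vertex -2.814 4.216 3.342
vertex -3.98 2.677 3.007
vertex -2.739 4.397 2.249
endloop
endfacet
facet normal -0.204 -0.442 -0.873
outer loop
vertex 2.73 3.401 -2.226
vertex 2.316 3.185 -2.02
vertex 2.411 3.623 -2.264
endloop
endfacet
facet normal 0.576 0.798 -0.178
outer loop
vertex 2.73 3.401 -2.226
vertex 2.411 3.623 -2.264
vertex 2.604 3.815 -0.78
endloop
endfacet
facet normal -0.203 -0.443 -0.873
outer loop
vertex 2.411 3.623 -2.264
vertex 2.316 3.185 -2.02
vertex 2.037 3.589 -2.16
endloop
endfacet
facet normal -0.121 0.986 -0.112
outer loop
vertex 2.411 3.623 -2.264
vertex 2.037 3.589 -2.16
vertex 2.604 3.815 -0.78
endloop
endfacet
facet normal -0.204 -0.443 -0.873
outer loop
vertex 2.037 3.589 -2.16
vertex 2.316 3.185 -2.02
vertex 1.826 3.318 -1.973
endloop
endfacet
facet normal -0.711 0.679 0.181
outer loop
vertex 2.037 3.589 -2.16
vertex 1.826 3.318 -1.973
vertex 2.604 3.815 -0.78
endloop
endfacet
facet normal -0.204 -0.443 -0.873
outer loop
vertex 1.826 3.318 -1.973
vertex 2.316 3.185 -2.02
vertex 1.902 2.97 -1.814
endloop
endfacet
facet normal -0.847 0.057 0.529
outer loop
vertex 1.826 3.318 -1.973
vertex 1.902 2.97 -1.814
vertex 2.604 3.815 -0.78
endloop
endfacet
facet normal -0.204 -0.443 -0.873
outer loop
vertex 1.902 2.97 -1.814
vertex 2.316 3.185 -2.02
vertex 2.221 2.748 -1.776
endloop
endfacet
facet normal -0.448 -0.519 0.728
outer loop
vertex 1.902 2.97 -1.814
vertex 2.221 2.748 -1.776
vertex 2.604 3.815 -0.78
endloop
endfacet
facet normal -0.202 -0.443 -0.873
outer loop
vertex 2.221 2.748 -1.776
vertex 2.316 3.185 -2.02
vertex 2.595 2.782 -1.88
endloop
endfacet
facet normal 0.248 -0.707 0.662
outer loop
vertex 2.221 2.748 -1.776
vertex 2.595 2.782 -1.88
vertex 2.604 3.815 -0.78
endloop
endfacet
facet normal -0.203 -0.444 -0.873
outer loop
vertex 2.595 2.782 -1.88
vertex 2.316 3.185 -2.02
vertex 2.806 3.053 -2.067
endloop
endfacet
facet normal 0.840 -0.399 0.368
outer loop
vertex 2.595 2.782 -1.88
vertex 2.806 3.053 -2.067
vertex 2.604 3.815 -0.78
endloop
endfacet
facet normal -0.203 -0.443 -0.873
outer loop
vertex 2.806 3.053 -2.067
vertex 2.316 3.185 -2.02
vertex 2.73 3.401 -2.226
endloop
endfacet
facet normal 0.975 0.223 0.021
outer loop
vertex 2.806 3.053 -2.067
vertex 2.73 3.401 -2.226
vertex 2.604 3.815 -0.78
endloop
endfacet
facet normal 0.704 -0.135 -0.698
outer loop
vertex 3.732 0.059 -0.548
vertex 3.187 -0.114 -1.064
vertex 3.487 0.575 -0.895
endloop
endfacet
facet normal 0.140 0.597 0.790
outer loop
vertex 3.732 0.059 -0.548
vertex 3.487 0.575 -0.895
vertex 2.413 0.034 -0.296
endloop
endfacet
facet normal 0.703 -0.135 -0.698
outer loop
vertex 3.487 0.575 -0.895
vertex 3.187 -0.114 -1.064
vertex 3.016 0.572 -1.369
endloop
endfacet
facet normal -0.297 0.910 0.289
outer loop
vertex 3.487 0.575 -0.895
vertex 3.016 0.572 -1.369
vertex 2.413 0.034 -0.296
endloop
endfacet
facet normal 0.703 -0.135 -0.698
outer loop
vertex 3.016 0.572 -1.369
vertex 3.187 -0.114 -1.064
vertex 2.674 0.053 -1.613
endloop
endfacet
facet normal -0.792 0.592 -0.148
outer loop
vertex 3.016 0.572 -1.369
vertex 2.674 0.053 -1.613
vertex 2.413 0.034 -0.296
endloop
endfacet
facet normal 0.703 -0.135 -0.698
outer loop
vertex 2.674 0.053 -1.613
vertex 3.187 -0.114 -1.064
vertex 2.718 -0.592 -1.444
endloop
endfacet
facet normal -0.974 -0.117 -0.195
outer loop
vertex 2.674 0.053 -1.613
vertex 2.718 -0.592 -1.444
vertex 2.413 0.034 -0.296
endloop
endfacet
facet normal 0.703 -0.135 -0.698
outer loop
vertex 2.718 -0.592 -1.444
vertex 3.187 -0.114 -1.064
vertex 3.115 -0.877 -0.989
endloop
endfacet
facet normal -0.705 -0.685 0.186
outer loop
vertex 2.718 -0.592 -1.444
vertex 3.115 -0.877 -0.989
vertex 2.413 0.034 -0.296
endloop
endfacet
facet normal 0.703 -0.135 -0.698
outer loop
vertex 3.115 -0.877 -0.989
vertex 3.187 -0.114 -1.064
vertex 3.567 -0.587 -0.59
endloop
endfacet
facet normal -0.187 -0.682 0.707
outer loop
vertex 3.115 -0.877 -0.989
vertex 3.567 -0.587 -0.59
vertex 2.413 0.034 -0.296
endloop
endfacet
facet normal 0.703 -0.134 -0.698
outer loop
vertex 3.567 -0.587 -0.59
vertex 3.187 -0.114 -1.064
vertex 3.732 0.059 -0.548
endloop
endfacet
facet normal 0.189 -0.112 0.976
outer loop
vertex 3.567 -0.587 -0.59
vertex 3.732 0.059 -0.548
vertex 2.413 0.034 -0.296
endloop
endfacet

endsolid


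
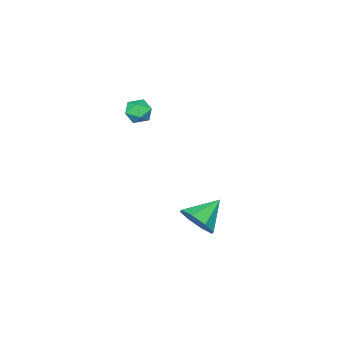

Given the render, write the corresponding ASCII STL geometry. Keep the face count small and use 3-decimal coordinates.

solid 
facet normal -0.802 0.405 0.439
outer loop
vertex -2.683 -1.427 2.086
vertex -3.115 -1.858 1.694
vertex -2.872 -2.079 2.342
endloop
endfacet
facet normal -0.239 0.414 0.878
outer loop
vertex -2.683 -1.427 2.086
vertex -2.872 -2.079 2.342
vertex -2.19 -1.844 2.417
endloop
endfacet
facet normal 0.284 0.779 0.559
outer loop
vertex -2.683 -1.427 2.086
vertex -2.19 -1.844 2.417
vertex -2.011 -1.478 1.816
endloop
endfacet
facet normal 0.045 0.996 -0.077
outer loop
vertex -2.683 -1.427 2.086
vertex -2.011 -1.478 1.816
vertex -2.583 -1.487 1.37
endloop
endfacet
facet normal -0.626 0.765 -0.152
outer loop
vertex -2.683 -1.427 2.086
vertex -2.583 -1.487 1.37
vertex -3.115 -1.858 1.694
endloop
endfacet
facet normal -0.017 -0.259 0.966
outer loop
vertex -2.19 -1.844 2.417
vertex -2.872 -2.079 2.342
vertex -2.317 -2.533 2.23
endloop
endfacet
facet normal -0.928 -0.273 0.255
outer loop
vertex -2.872 -2.079 2.342
vertex -3.115 -1.858 1.694
vertex -2.889 -2.542 1.784
endloop
endfacet
facet normal -0.642 0.309 -0.701
outer loop
vertex -3.115 -1.858 1.694
vertex -2.583 -1.487 1.37
vertex -2.71 -2.176 1.183
endloop
endfacet
facet normal 0.442 0.684 -0.581
outer loop
vertex -2.583 -1.487 1.37
vertex -2.011 -1.478 1.816
vertex -2.028 -1.941 1.258
endloop
endfacet
facet normal 0.829 0.333 0.450
outer loop
vertex -2.011 -1.478 1.816
vertex -2.19 -1.844 2.417
vertex -1.785 -2.162 1.906
endloop
endfacet
facet normal -0.045 -0.996 0.077
outer loop
vertex -2.217 -2.593 1.514
vertex -2.317 -2.533 2.23
vertex -2.889 -2.542 1.784
endloop
endfacet
facet normal -0.284 -0.779 -0.559
outer loop
vertex -2.217 -2.593 1.514
vertex -2.889 -2.542 1.784
vertex -2.71 -2.176 1.183
endloop
endfacet
facet normal 0.239 -0.414 -0.878
outer loop
vertex -2.217 -2.593 1.514
vertex -2.71 -2.176 1.183
vertex -2.028 -1.941 1.258
endloop
endfacet
facet normal 0.802 -0.405 -0.439
outer loop
vertex -2.217 -2.593 1.514
vertex -2.028 -1.941 1.258
vertex -1.785 -2.162 1.906
endloop
endfacet
facet normal 0.626 -0.765 0.152
outer loop
vertex -2.217 -2.593 1.514
vertex -1.785 -2.162 1.906
vertex -2.317 -2.533 2.23
endloop
endfacet
facet normal -0.442 -0.684 0.581
outer loop
vertex -2.889 -2.542 1.784
vertex -2.317 -2.533 2.23
vertex -2.872 -2.079 2.342
endloop
endfacet
facet normal -0.829 -0.333 -0.450
outer loop
vertex -2.71 -2.176 1.183
vertex -2.889 -2.542 1.784
vertex -3.115 -1.858 1.694
endloop
endfacet
facet normal 0.017 0.259 -0.966
outer loop
vertex -2.028 -1.941 1.258
vertex -2.71 -2.176 1.183
vertex -2.583 -1.487 1.37
endloop
endfacet
facet normal 0.928 0.273 -0.255
outer loop
vertex -1.785 -2.162 1.906
vertex -2.028 -1.941 1.258
vertex -2.011 -1.478 1.816
endloop
endfacet
facet normal 0.642 -0.309 0.701
outer loop
vertex -2.317 -2.533 2.23
vertex -1.785 -2.162 1.906
vertex -2.19 -1.844 2.417
endloop
endfacet
facet normal 0.832 -0.121 -0.541
outer loop
vertex -2.176 1.403 -3.401
vertex -2.736 1.203 -4.218
vertex -2.347 2.039 -3.806
endloop
endfacet
facet normal 0.024 0.542 0.840
outer loop
vertex -2.176 1.403 -3.401
vertex -2.347 2.039 -3.806
vertex -4.084 1.397 -3.342
endloop
endfacet
facet normal 0.832 -0.120 -0.541
outer loop
vertex -2.347 2.039 -3.806
vertex -2.736 1.203 -4.218
vertex -2.746 2.185 -4.452
endloop
endfacet
facet normal -0.240 0.904 0.353
outer loop
vertex -2.347 2.039 -3.806
vertex -2.746 2.185 -4.452
vertex -4.084 1.397 -3.342
endloop
endfacet
facet normal 0.833 -0.120 -0.540
outer loop
vertex -2.746 2.185 -4.452
vertex -2.736 1.203 -4.218
vertex -3.138 1.756 -4.961
endloop
endfacet
facet normal -0.607 0.773 -0.184
outer loop
vertex -2.746 2.185 -4.452
vertex -3.138 1.756 -4.961
vertex -4.084 1.397 -3.342
endloop
endfacet
facet normal 0.833 -0.120 -0.540
outer loop
vertex -3.138 1.756 -4.961
vertex -2.736 1.203 -4.218
vertex -3.295 1.002 -5.035
endloop
endfacet
facet normal -0.862 0.224 -0.454
outer loop
vertex -3.138 1.756 -4.961
vertex -3.295 1.002 -5.035
vertex -4.084 1.397 -3.342
endloop
endfacet
facet normal 0.833 -0.120 -0.540
outer loop
vertex -3.295 1.002 -5.035
vertex -2.736 1.203 -4.218
vertex -3.124 0.366 -4.63
endloop
endfacet
facet normal -0.856 -0.421 -0.300
outer loop
vertex -3.295 1.002 -5.035
vertex -3.124 0.366 -4.63
vertex -4.084 1.397 -3.342
endloop
endfacet
facet normal 0.832 -0.120 -0.541
outer loop
vertex -3.124 0.366 -4.63
vertex -2.736 1.203 -4.218
vertex -2.725 0.22 -3.984
endloop
endfacet
facet normal -0.591 -0.785 0.188
outer loop
vertex -3.124 0.366 -4.63
vertex -2.725 0.22 -3.984
vertex -4.084 1.397 -3.342
endloop
endfacet
facet normal 0.833 -0.119 -0.541
outer loop
vertex -2.725 0.22 -3.984
vertex -2.736 1.203 -4.218
vertex -2.333 0.65 -3.475
endloop
endfacet
facet normal -0.224 -0.653 0.724
outer loop
vertex -2.725 0.22 -3.984
vertex -2.333 0.65 -3.475
vertex -4.084 1.397 -3.342
endloop
endfacet
facet normal 0.832 -0.120 -0.541
outer loop
vertex -2.333 0.65 -3.475
vertex -2.736 1.203 -4.218
vertex -2.176 1.403 -3.401
endloop
endfacet
facet normal 0.031 -0.104 0.994
outer loop
vertex -2.333 0.65 -3.475
vertex -2.176 1.403 -3.401
vertex -4.084 1.397 -3.342
endloop
endfacet

endsolid


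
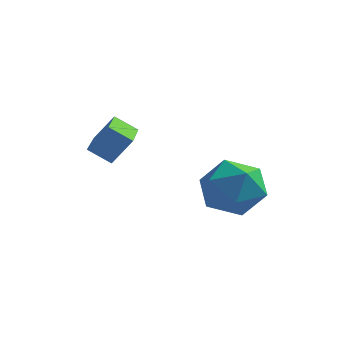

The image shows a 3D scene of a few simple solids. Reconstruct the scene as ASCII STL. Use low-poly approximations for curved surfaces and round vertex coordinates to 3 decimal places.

solid 
facet normal -0.511 -0.307 -0.803
outer loop
vertex -3.379 -2.217 -0.032
vertex -3.982 -0.24 -0.404
vertex -2.65 -2.091 -0.544
endloop
endfacet
facet normal 0.287 -0.942 0.177
outer loop
vertex -2.098 -1.76 0.324
vertex -3.379 -2.217 -0.032
vertex -2.65 -2.091 -0.544
endloop
endfacet
facet normal -0.511 -0.307 -0.803
outer loop
vertex -2.65 -2.091 -0.544
vertex -3.982 -0.24 -0.404
vertex -3.252 -0.114 -0.916
endloop
endfacet
facet normal 0.811 0.140 -0.569
outer loop
vertex -3.252 -0.114 -0.916
vertex -2.098 -1.76 0.324
vertex -2.65 -2.091 -0.544
endloop
endfacet
facet normal -0.810 -0.140 0.569
outer loop
vertex -3.379 -2.217 -0.032
vertex -3.43 0.091 0.464
vertex -3.982 -0.24 -0.404
endloop
endfacet
facet normal 0.287 -0.942 0.177
outer loop
vertex -2.828 -1.886 0.836
vertex -3.379 -2.217 -0.032
vertex -2.098 -1.76 0.324
endloop
endfacet
facet normal -0.811 -0.140 0.568
outer loop
vertex -2.828 -1.886 0.836
vertex -3.43 0.091 0.464
vertex -3.379 -2.217 -0.032
endloop
endfacet
facet normal -0.287 0.942 -0.177
outer loop
vertex -3.982 -0.24 -0.404
vertex -3.43 0.091 0.464
vertex -3.252 -0.114 -0.916
endloop
endfacet
facet normal 0.811 0.140 -0.568
outer loop
vertex -2.701 0.217 -0.048
vertex -2.098 -1.76 0.324
vertex -3.252 -0.114 -0.916
endloop
endfacet
facet normal -0.287 0.941 -0.177
outer loop
vertex -3.252 -0.114 -0.916
vertex -3.43 0.091 0.464
vertex -2.701 0.217 -0.048
endloop
endfacet
facet normal 0.510 0.307 0.803
outer loop
vertex -2.701 0.217 -0.048
vertex -2.828 -1.886 0.836
vertex -2.098 -1.76 0.324
endloop
endfacet
facet normal 0.511 0.307 0.803
outer loop
vertex -3.43 0.091 0.464
vertex -2.828 -1.886 0.836
vertex -2.701 0.217 -0.048
endloop
endfacet
facet normal 0.261 0.963 0.060
outer loop
vertex 0.508 2.199 -3.182
vertex -0.428 2.408 -2.462
vertex 0.629 2.092 -1.994
endloop
endfacet
facet normal 0.834 0.550 -0.035
outer loop
vertex 0.508 2.199 -3.182
vertex 0.629 2.092 -1.994
vertex 1.131 1.284 -2.723
endloop
endfacet
facet normal 0.744 0.184 -0.643
outer loop
vertex 0.508 2.199 -3.182
vertex 1.131 1.284 -2.723
vertex 0.383 1.099 -3.641
endloop
endfacet
facet normal 0.114 0.372 -0.921
outer loop
vertex 0.508 2.199 -3.182
vertex 0.383 1.099 -3.641
vertex -0.58 1.793 -3.48
endloop
endfacet
facet normal -0.185 0.853 -0.488
outer loop
vertex 0.508 2.199 -3.182
vertex -0.58 1.793 -3.48
vertex -0.428 2.408 -2.462
endloop
endfacet
facet normal 0.861 0.082 0.502
outer loop
vertex 1.131 1.284 -2.723
vertex 0.629 2.092 -1.994
vertex 0.58 0.927 -1.72
endloop
endfacet
facet normal -0.067 0.751 0.657
outer loop
vertex 0.629 2.092 -1.994
vertex -0.428 2.408 -2.462
vertex -0.383 1.621 -1.559
endloop
endfacet
facet normal -0.787 0.573 -0.229
outer loop
vertex -0.428 2.408 -2.462
vertex -0.58 1.793 -3.48
vertex -1.131 1.436 -2.477
endloop
endfacet
facet normal -0.304 -0.206 -0.930
outer loop
vertex -0.58 1.793 -3.48
vertex 0.383 1.099 -3.641
vertex -0.629 0.628 -3.206
endloop
endfacet
facet normal 0.715 -0.509 -0.480
outer loop
vertex 0.383 1.099 -3.641
vertex 1.131 1.284 -2.723
vertex 0.428 0.312 -2.738
endloop
endfacet
facet normal -0.114 -0.372 0.921
outer loop
vertex -0.508 0.521 -2.018
vertex 0.58 0.927 -1.72
vertex -0.383 1.621 -1.559
endloop
endfacet
facet normal -0.744 -0.184 0.643
outer loop
vertex -0.508 0.521 -2.018
vertex -0.383 1.621 -1.559
vertex -1.131 1.436 -2.477
endloop
endfacet
facet normal -0.834 -0.550 0.035
outer loop
vertex -0.508 0.521 -2.018
vertex -1.131 1.436 -2.477
vertex -0.629 0.628 -3.206
endloop
endfacet
facet normal -0.261 -0.963 -0.060
outer loop
vertex -0.508 0.521 -2.018
vertex -0.629 0.628 -3.206
vertex 0.428 0.312 -2.738
endloop
endfacet
facet normal 0.185 -0.853 0.488
outer loop
vertex -0.508 0.521 -2.018
vertex 0.428 0.312 -2.738
vertex 0.58 0.927 -1.72
endloop
endfacet
facet normal 0.304 0.206 0.930
outer loop
vertex -0.383 1.621 -1.559
vertex 0.58 0.927 -1.72
vertex 0.629 2.092 -1.994
endloop
endfacet
facet normal -0.715 0.509 0.480
outer loop
vertex -1.131 1.436 -2.477
vertex -0.383 1.621 -1.559
vertex -0.428 2.408 -2.462
endloop
endfacet
facet normal -0.861 -0.082 -0.502
outer loop
vertex -0.629 0.628 -3.206
vertex -1.131 1.436 -2.477
vertex -0.58 1.793 -3.48
endloop
endfacet
facet normal 0.067 -0.751 -0.657
outer loop
vertex 0.428 0.312 -2.738
vertex -0.629 0.628 -3.206
vertex 0.383 1.099 -3.641
endloop
endfacet
facet normal 0.787 -0.573 0.229
outer loop
vertex 0.58 0.927 -1.72
vertex 0.428 0.312 -2.738
vertex 1.131 1.284 -2.723
endloop
endfacet

endsolid


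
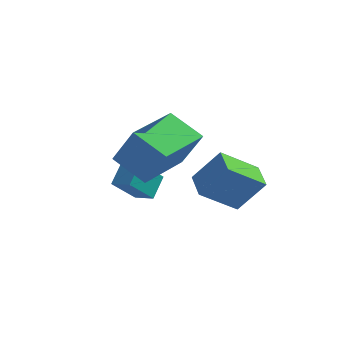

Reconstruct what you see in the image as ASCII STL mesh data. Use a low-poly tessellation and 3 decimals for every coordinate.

solid 
facet normal -0.888 0.351 -0.297
outer loop
vertex -0.699 2.851 -3.053
vertex -0.597 3.684 -2.373
vertex -0.073 3.588 -4.051
endloop
endfacet
facet normal -0.095 -0.772 -0.629
outer loop
vertex 0.717 3.276 -3.787
vertex -0.699 2.851 -3.053
vertex -0.073 3.588 -4.051
endloop
endfacet
facet normal -0.888 0.350 -0.297
outer loop
vertex -0.073 3.588 -4.051
vertex -0.597 3.684 -2.373
vertex 0.028 4.421 -3.372
endloop
endfacet
facet normal 0.450 0.531 -0.718
outer loop
vertex 0.028 4.421 -3.372
vertex 0.717 3.276 -3.787
vertex -0.073 3.588 -4.051
endloop
endfacet
facet normal -0.450 -0.531 0.718
outer loop
vertex -0.699 2.851 -3.053
vertex 0.193 3.372 -2.109
vertex -0.597 3.684 -2.373
endloop
endfacet
facet normal -0.094 -0.772 -0.628
outer loop
vertex 0.092 2.539 -2.788
vertex -0.699 2.851 -3.053
vertex 0.717 3.276 -3.787
endloop
endfacet
facet normal -0.450 -0.531 0.718
outer loop
vertex 0.092 2.539 -2.788
vertex 0.193 3.372 -2.109
vertex -0.699 2.851 -3.053
endloop
endfacet
facet normal 0.095 0.772 0.629
outer loop
vertex -0.597 3.684 -2.373
vertex 0.193 3.372 -2.109
vertex 0.028 4.421 -3.372
endloop
endfacet
facet normal 0.450 0.531 -0.718
outer loop
vertex 0.819 4.109 -3.107
vertex 0.717 3.276 -3.787
vertex 0.028 4.421 -3.372
endloop
endfacet
facet normal 0.094 0.772 0.629
outer loop
vertex 0.028 4.421 -3.372
vertex 0.193 3.372 -2.109
vertex 0.819 4.109 -3.107
endloop
endfacet
facet normal 0.888 -0.351 0.297
outer loop
vertex 0.819 4.109 -3.107
vertex 0.092 2.539 -2.788
vertex 0.717 3.276 -3.787
endloop
endfacet
facet normal 0.888 -0.351 0.298
outer loop
vertex 0.193 3.372 -2.109
vertex 0.092 2.539 -2.788
vertex 0.819 4.109 -3.107
endloop
endfacet
facet normal -0.839 0.243 0.487
outer loop
vertex 1.347 -0.575 1.626
vertex 1.937 1.544 1.586
vertex 0.552 -0.382 0.159
endloop
endfacet
facet normal -0.268 -0.963 0.019
outer loop
vertex 1.803 -0.744 -0.566
vertex 1.347 -0.575 1.626
vertex 0.552 -0.382 0.159
endloop
endfacet
facet normal -0.839 0.244 0.486
outer loop
vertex 0.552 -0.382 0.159
vertex 1.937 1.544 1.586
vertex 1.143 1.737 0.118
endloop
endfacet
facet normal -0.473 0.115 -0.874
outer loop
vertex 1.143 1.737 0.118
vertex 1.803 -0.744 -0.566
vertex 0.552 -0.382 0.159
endloop
endfacet
facet normal 0.473 -0.115 0.874
outer loop
vertex 1.347 -0.575 1.626
vertex 3.188 1.182 0.861
vertex 1.937 1.544 1.586
endloop
endfacet
facet normal -0.268 -0.963 0.018
outer loop
vertex 2.597 -0.937 0.902
vertex 1.347 -0.575 1.626
vertex 1.803 -0.744 -0.566
endloop
endfacet
facet normal 0.473 -0.115 0.874
outer loop
vertex 2.597 -0.937 0.902
vertex 3.188 1.182 0.861
vertex 1.347 -0.575 1.626
endloop
endfacet
facet normal 0.268 0.963 -0.018
outer loop
vertex 1.937 1.544 1.586
vertex 3.188 1.182 0.861
vertex 1.143 1.737 0.118
endloop
endfacet
facet normal -0.473 0.115 -0.874
outer loop
vertex 2.393 1.375 -0.606
vertex 1.803 -0.744 -0.566
vertex 1.143 1.737 0.118
endloop
endfacet
facet normal 0.268 0.963 -0.019
outer loop
vertex 1.143 1.737 0.118
vertex 3.188 1.182 0.861
vertex 2.393 1.375 -0.606
endloop
endfacet
facet normal 0.840 -0.243 -0.486
outer loop
vertex 2.393 1.375 -0.606
vertex 2.597 -0.937 0.902
vertex 1.803 -0.744 -0.566
endloop
endfacet
facet normal 0.839 -0.243 -0.487
outer loop
vertex 3.188 1.182 0.861
vertex 2.597 -0.937 0.902
vertex 2.393 1.375 -0.606
endloop
endfacet
facet normal -0.589 -0.169 -0.790
outer loop
vertex 2.607 2.622 -2.866
vertex 2.032 3.63 -2.652
vertex 3.753 3.498 -3.908
endloop
endfacet
facet normal 0.487 -0.854 -0.182
outer loop
vertex 4.708 3.77 -2.628
vertex 2.607 2.622 -2.866
vertex 3.753 3.498 -3.908
endloop
endfacet
facet normal -0.589 -0.169 -0.790
outer loop
vertex 3.753 3.498 -3.908
vertex 2.032 3.63 -2.652
vertex 3.178 4.506 -3.694
endloop
endfacet
facet normal 0.644 0.492 -0.585
outer loop
vertex 3.178 4.506 -3.694
vertex 4.708 3.77 -2.628
vertex 3.753 3.498 -3.908
endloop
endfacet
facet normal -0.644 -0.492 0.585
outer loop
vertex 2.607 2.622 -2.866
vertex 2.987 3.902 -1.372
vertex 2.032 3.63 -2.652
endloop
endfacet
facet normal 0.487 -0.854 -0.182
outer loop
vertex 3.562 2.894 -1.586
vertex 2.607 2.622 -2.866
vertex 4.708 3.77 -2.628
endloop
endfacet
facet normal -0.644 -0.492 0.585
outer loop
vertex 3.562 2.894 -1.586
vertex 2.987 3.902 -1.372
vertex 2.607 2.622 -2.866
endloop
endfacet
facet normal -0.487 0.854 0.182
outer loop
vertex 2.032 3.63 -2.652
vertex 2.987 3.902 -1.372
vertex 3.178 4.506 -3.694
endloop
endfacet
facet normal 0.644 0.492 -0.585
outer loop
vertex 4.133 4.778 -2.414
vertex 4.708 3.77 -2.628
vertex 3.178 4.506 -3.694
endloop
endfacet
facet normal -0.487 0.854 0.182
outer loop
vertex 3.178 4.506 -3.694
vertex 2.987 3.902 -1.372
vertex 4.133 4.778 -2.414
endloop
endfacet
facet normal 0.589 0.169 0.790
outer loop
vertex 4.133 4.778 -2.414
vertex 3.562 2.894 -1.586
vertex 4.708 3.77 -2.628
endloop
endfacet
facet normal 0.589 0.169 0.790
outer loop
vertex 2.987 3.902 -1.372
vertex 3.562 2.894 -1.586
vertex 4.133 4.778 -2.414
endloop
endfacet

endsolid


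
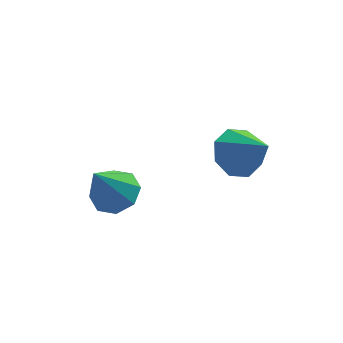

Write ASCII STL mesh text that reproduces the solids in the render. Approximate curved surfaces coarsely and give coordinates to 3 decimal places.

solid 
facet normal -0.405 0.580 -0.707
outer loop
vertex 3.938 -0.962 -0.358
vertex 2.969 -1.432 -0.188
vertex 3.489 -0.567 0.223
endloop
endfacet
facet normal 0.842 0.336 0.422
outer loop
vertex 3.938 -0.962 -0.358
vertex 3.489 -0.567 0.223
vertex 3.791 -2.608 1.248
endloop
endfacet
facet normal -0.406 0.580 -0.707
outer loop
vertex 3.489 -0.567 0.223
vertex 2.969 -1.432 -0.188
vertex 2.736 -0.678 0.564
endloop
endfacet
facet normal 0.308 0.463 0.831
outer loop
vertex 3.489 -0.567 0.223
vertex 2.736 -0.678 0.564
vertex 3.791 -2.608 1.248
endloop
endfacet
facet normal -0.404 0.580 -0.707
outer loop
vertex 2.736 -0.678 0.564
vertex 2.969 -1.432 -0.188
vertex 2.119 -1.23 0.464
endloop
endfacet
facet normal -0.302 0.168 0.938
outer loop
vertex 2.736 -0.678 0.564
vertex 2.119 -1.23 0.464
vertex 3.791 -2.608 1.248
endloop
endfacet
facet normal -0.405 0.579 -0.708
outer loop
vertex 2.119 -1.23 0.464
vertex 2.969 -1.432 -0.188
vertex 2.0 -1.901 -0.017
endloop
endfacet
facet normal -0.629 -0.376 0.680
outer loop
vertex 2.119 -1.23 0.464
vertex 2.0 -1.901 -0.017
vertex 3.791 -2.608 1.248
endloop
endfacet
facet normal -0.405 0.580 -0.707
outer loop
vertex 2.0 -1.901 -0.017
vertex 2.969 -1.432 -0.188
vertex 2.448 -2.297 -0.599
endloop
endfacet
facet normal -0.483 -0.851 0.208
outer loop
vertex 2.0 -1.901 -0.017
vertex 2.448 -2.297 -0.599
vertex 3.791 -2.608 1.248
endloop
endfacet
facet normal -0.404 0.580 -0.707
outer loop
vertex 2.448 -2.297 -0.599
vertex 2.969 -1.432 -0.188
vertex 3.202 -2.186 -0.939
endloop
endfacet
facet normal 0.052 -0.978 -0.203
outer loop
vertex 2.448 -2.297 -0.599
vertex 3.202 -2.186 -0.939
vertex 3.791 -2.608 1.248
endloop
endfacet
facet normal -0.406 0.579 -0.707
outer loop
vertex 3.202 -2.186 -0.939
vertex 2.969 -1.432 -0.188
vertex 3.819 -1.633 -0.84
endloop
endfacet
facet normal 0.662 -0.683 -0.310
outer loop
vertex 3.202 -2.186 -0.939
vertex 3.819 -1.633 -0.84
vertex 3.791 -2.608 1.248
endloop
endfacet
facet normal -0.405 0.580 -0.707
outer loop
vertex 3.819 -1.633 -0.84
vertex 2.969 -1.432 -0.188
vertex 3.938 -0.962 -0.358
endloop
endfacet
facet normal 0.989 -0.138 -0.051
outer loop
vertex 3.819 -1.633 -0.84
vertex 3.938 -0.962 -0.358
vertex 3.791 -2.608 1.248
endloop
endfacet
facet normal 0.395 0.254 -0.883
outer loop
vertex -0.552 1.035 -3.299
vertex -1.316 0.509 -3.792
vertex -1.192 1.495 -3.453
endloop
endfacet
facet normal 0.259 0.611 0.748
outer loop
vertex -0.552 1.035 -3.299
vertex -1.192 1.495 -3.453
vertex -2.184 -0.049 -1.848
endloop
endfacet
facet normal 0.394 0.254 -0.883
outer loop
vertex -1.192 1.495 -3.453
vertex -1.316 0.509 -3.792
vertex -1.905 1.379 -3.804
endloop
endfacet
facet normal -0.377 0.773 0.510
outer loop
vertex -1.192 1.495 -3.453
vertex -1.905 1.379 -3.804
vertex -2.184 -0.049 -1.848
endloop
endfacet
facet normal 0.394 0.255 -0.883
outer loop
vertex -1.905 1.379 -3.804
vertex -1.316 0.509 -3.792
vertex -2.273 0.753 -4.149
endloop
endfacet
facet normal -0.888 0.422 0.181
outer loop
vertex -1.905 1.379 -3.804
vertex -2.273 0.753 -4.149
vertex -2.184 -0.049 -1.848
endloop
endfacet
facet normal 0.394 0.253 -0.883
outer loop
vertex -2.273 0.753 -4.149
vertex -1.316 0.509 -3.792
vertex -2.081 -0.016 -4.284
endloop
endfacet
facet normal -0.971 -0.235 -0.044
outer loop
vertex -2.273 0.753 -4.149
vertex -2.081 -0.016 -4.284
vertex -2.184 -0.049 -1.848
endloop
endfacet
facet normal 0.394 0.253 -0.883
outer loop
vertex -2.081 -0.016 -4.284
vertex -1.316 0.509 -3.792
vertex -1.44 -0.477 -4.13
endloop
endfacet
facet normal -0.578 -0.815 -0.035
outer loop
vertex -2.081 -0.016 -4.284
vertex -1.44 -0.477 -4.13
vertex -2.184 -0.049 -1.848
endloop
endfacet
facet normal 0.393 0.253 -0.884
outer loop
vertex -1.44 -0.477 -4.13
vertex -1.316 0.509 -3.792
vertex -0.727 -0.36 -3.779
endloop
endfacet
facet normal 0.060 -0.977 0.203
outer loop
vertex -1.44 -0.477 -4.13
vertex -0.727 -0.36 -3.779
vertex -2.184 -0.049 -1.848
endloop
endfacet
facet normal 0.395 0.254 -0.883
outer loop
vertex -0.727 -0.36 -3.779
vertex -1.316 0.509 -3.792
vertex -0.359 0.266 -3.434
endloop
endfacet
facet normal 0.570 -0.627 0.531
outer loop
vertex -0.727 -0.36 -3.779
vertex -0.359 0.266 -3.434
vertex -2.184 -0.049 -1.848
endloop
endfacet
facet normal 0.395 0.254 -0.883
outer loop
vertex -0.359 0.266 -3.434
vertex -1.316 0.509 -3.792
vertex -0.552 1.035 -3.299
endloop
endfacet
facet normal 0.653 0.031 0.757
outer loop
vertex -0.359 0.266 -3.434
vertex -0.552 1.035 -3.299
vertex -2.184 -0.049 -1.848
endloop
endfacet

endsolid
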